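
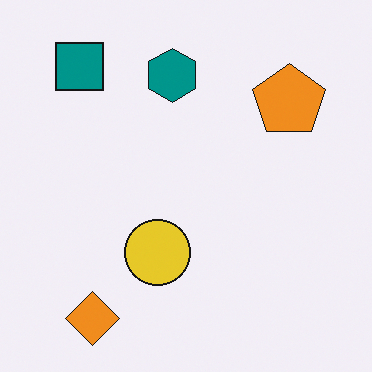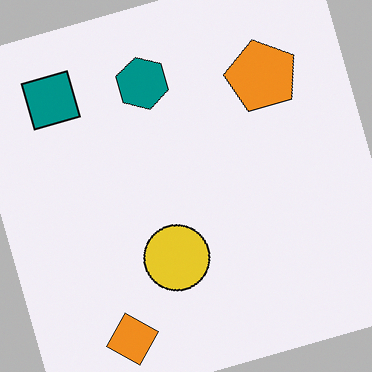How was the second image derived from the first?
The transformation is: rotated counter-clockwise by a clearly visible amount.

Every shape is tilted by the same angle and the image corners show triangular fill wedges — a whole-image rotation by a non-right angle.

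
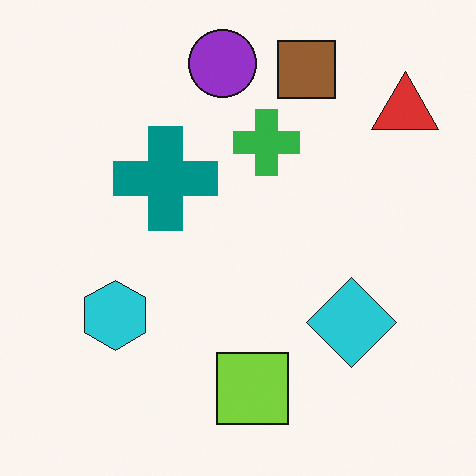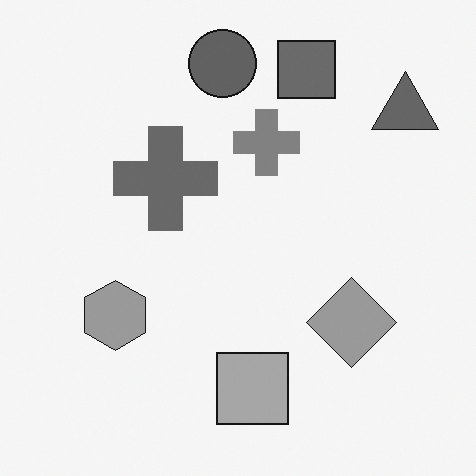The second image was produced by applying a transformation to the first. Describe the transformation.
This is the original image converted to grayscale.

All color is removed — every shape is now a shade of grey.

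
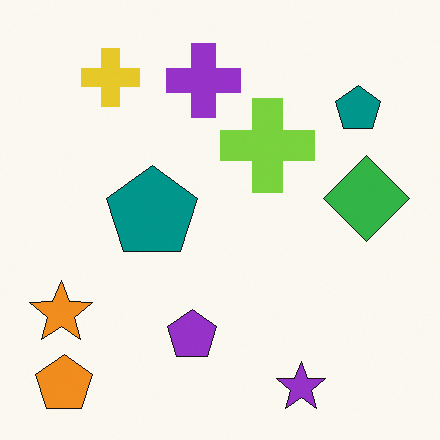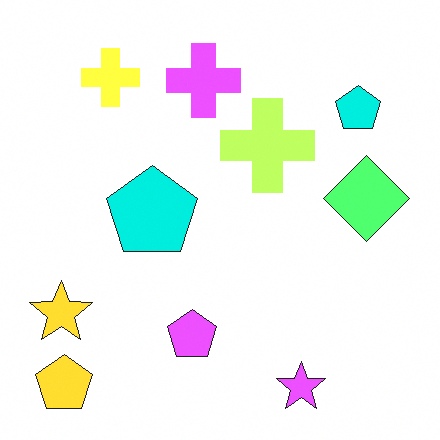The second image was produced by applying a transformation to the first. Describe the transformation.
It was substantially brightened.

Every pixel — background and shapes alike — is uniformly brightened.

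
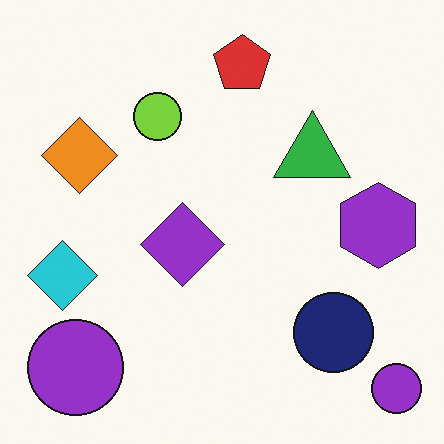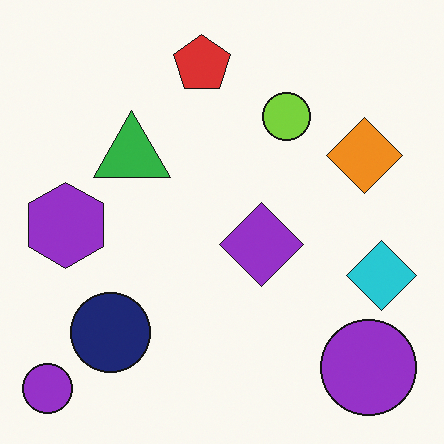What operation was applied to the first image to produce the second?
The second image is the first flipped horizontally (left ↔ right).

The cyan diamond is in the left of the first image and the right of the second — shapes on opposite sides of the vertical midline have swapped in a mirror flip.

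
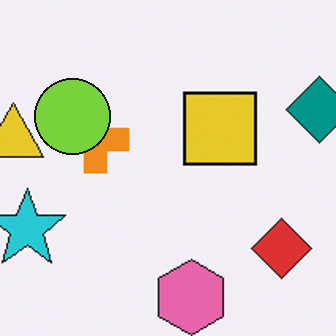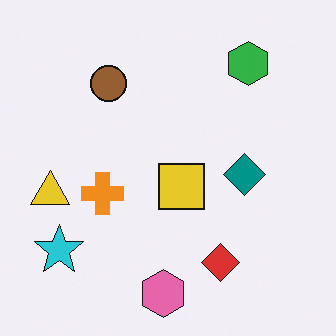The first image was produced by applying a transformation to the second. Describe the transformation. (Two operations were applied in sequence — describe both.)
The transformation is: cropped to a modestly smaller region and rescaled, then overlaid with an additional lime circle.

The visible shapes are larger and the field of view is narrower; shapes near the original edges may be partly or wholly outside the frame — a crop-and-rescale. A lime circle appears in the first image that is absent from the second.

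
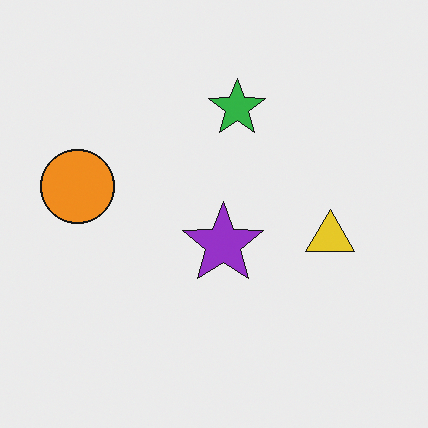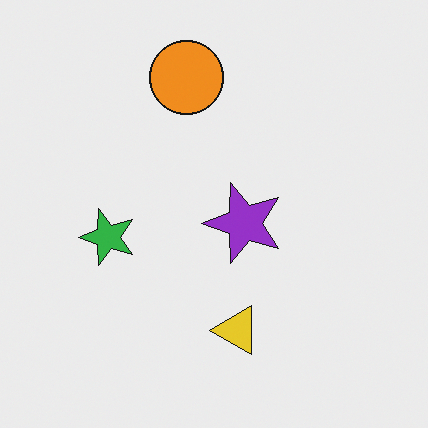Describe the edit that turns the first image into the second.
The transformation is: transposed (reflected across the top-left ↔ bottom-right diagonal).

Shapes have swapped their row and column positions — what was in the top-right is now in the bottom-left — a diagonal reflection.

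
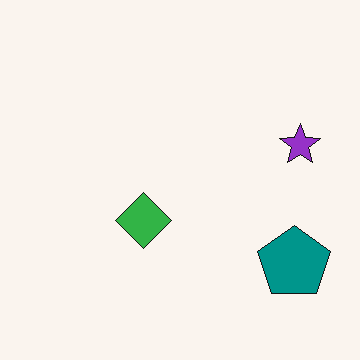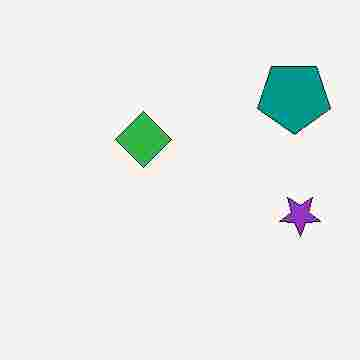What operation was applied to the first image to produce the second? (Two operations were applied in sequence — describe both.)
Flipped vertically (top ↔ bottom), then degraded with heavy JPEG compression.

The teal pentagon is in the bottom-right of the first image and the top-right of the second — shapes on opposite sides of the horizontal midline have swapped in a mirror flip. Blocky 8×8 compression artifacts appear around shape edges and the flat background shows ringing — characteristic JPEG degradation.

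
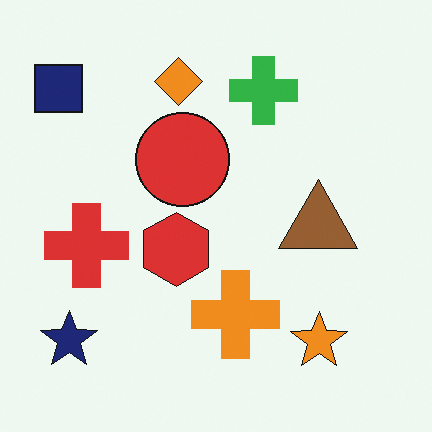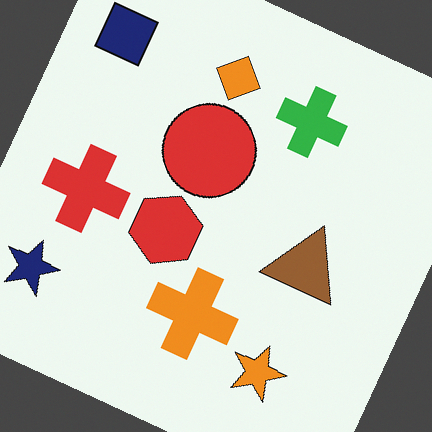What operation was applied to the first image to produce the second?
The image was rotated clockwise by a clearly visible amount.

Every shape is tilted by the same angle and the image corners show triangular fill wedges — a whole-image rotation by a non-right angle.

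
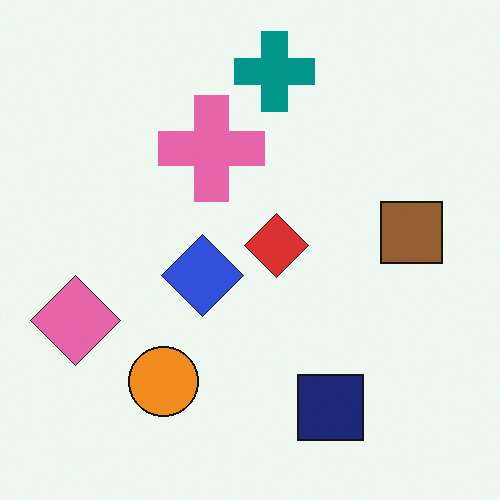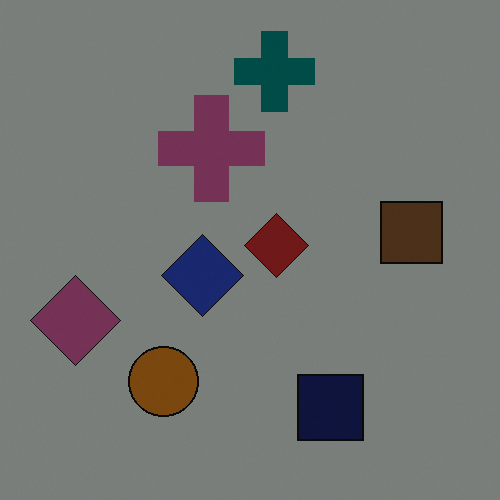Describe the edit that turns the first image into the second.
The image was darkened a lot.

Every pixel — background and shapes alike — is uniformly darkened.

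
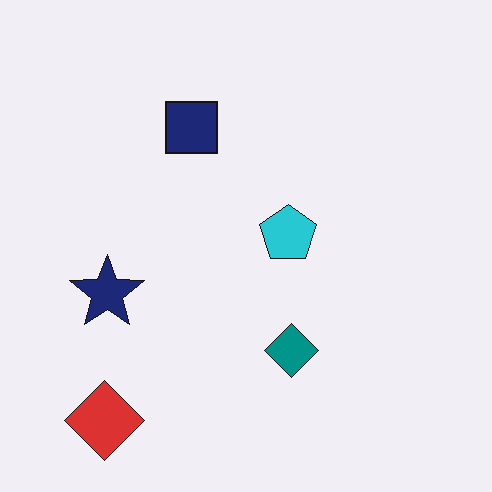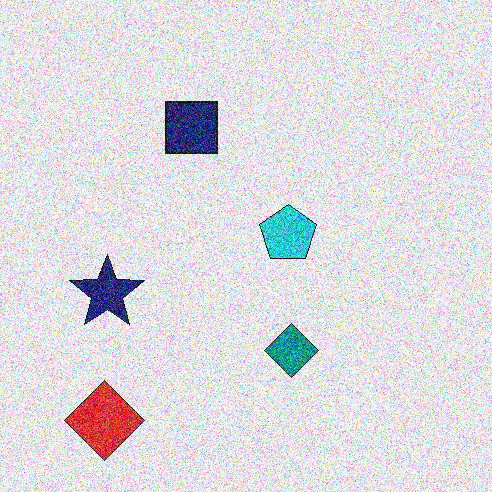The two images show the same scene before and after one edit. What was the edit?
Degraded with a thick layer of grain.

Random speckle covers the whole image, including the flat background.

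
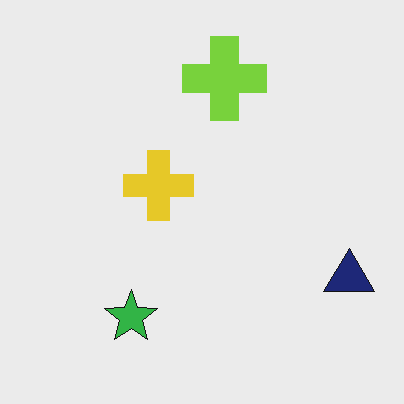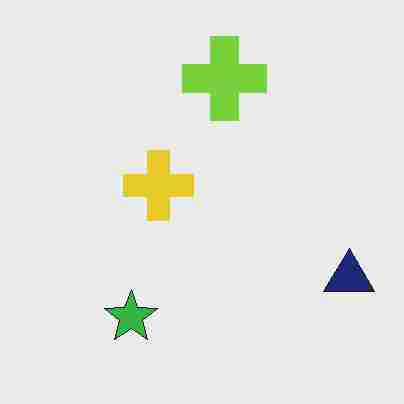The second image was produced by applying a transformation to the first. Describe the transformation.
It was degraded with heavy JPEG compression.

Blocky 8×8 compression artifacts appear around shape edges and the flat background shows ringing — characteristic JPEG degradation.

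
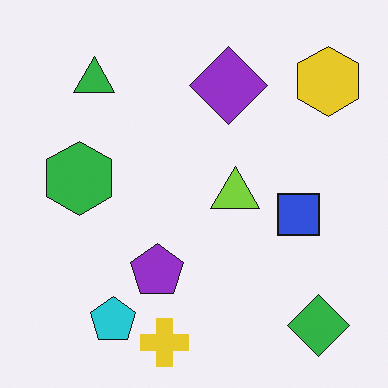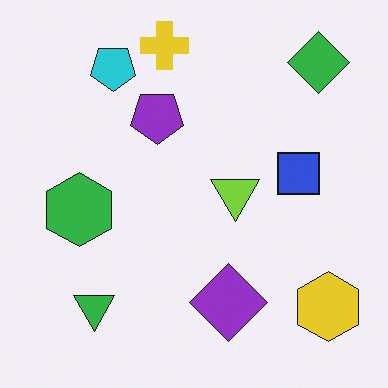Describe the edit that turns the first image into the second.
The transformation is: flipped vertically (top ↔ bottom).

The yellow cross is in the bottom of the first image and the top of the second — shapes on opposite sides of the horizontal midline have swapped in a mirror flip.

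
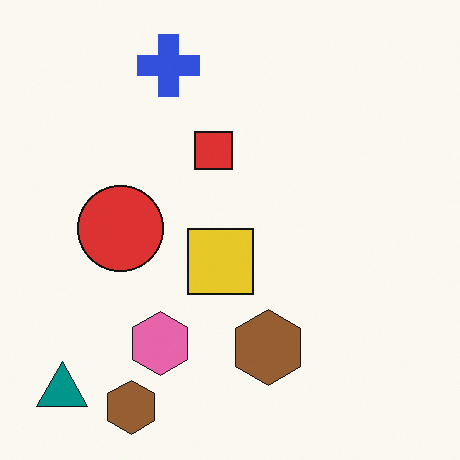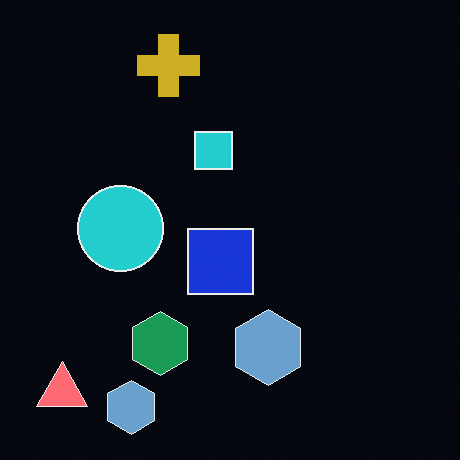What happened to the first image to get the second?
The image was color-inverted (negative).

The light background has become dark and every shape's color is its complement — a photographic negative.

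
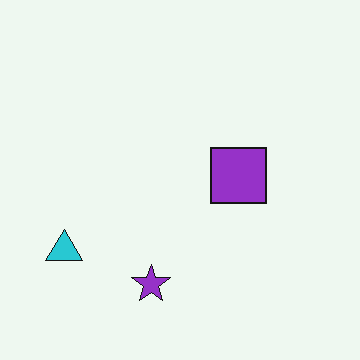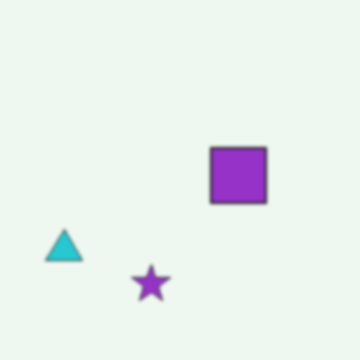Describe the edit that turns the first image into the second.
It was given a subtle gaussian blur.

Shape edges and outlines are uniformly softened across the whole image.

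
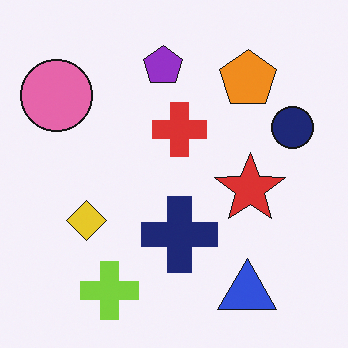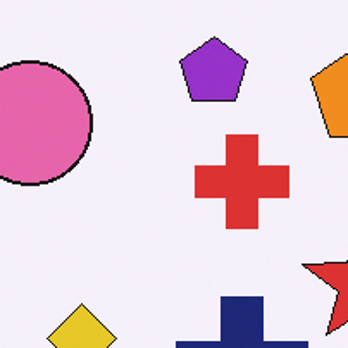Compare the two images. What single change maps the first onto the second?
The image was cropped tightly and scaled back up.

The visible shapes are larger and the field of view is narrower; shapes near the original edges may be partly or wholly outside the frame — a crop-and-rescale.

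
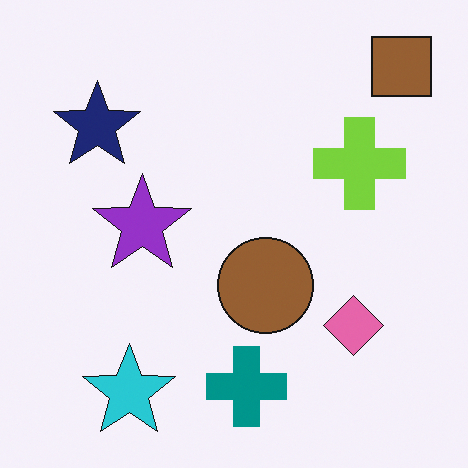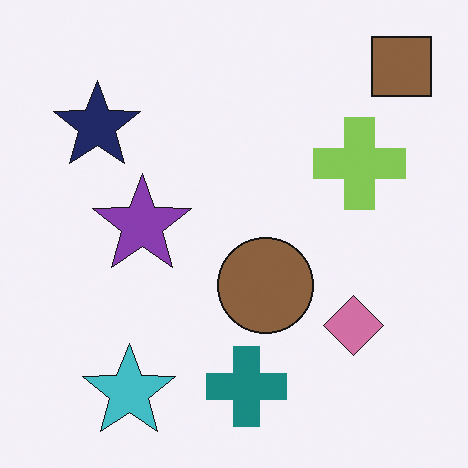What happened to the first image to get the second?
The second image is the first slightly desaturated.

All colors are more muted and greyish — a global saturation change.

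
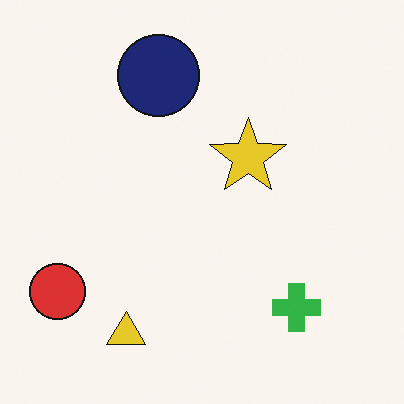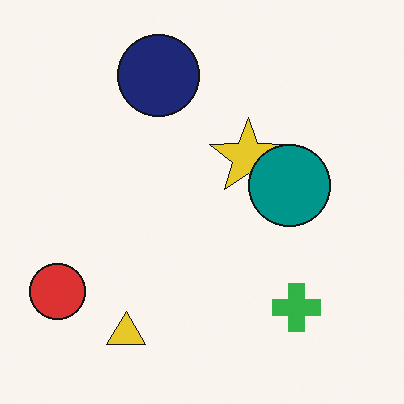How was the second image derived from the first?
The image was overlaid with an additional teal circle.

A teal circle appears in the second image that is absent from the first.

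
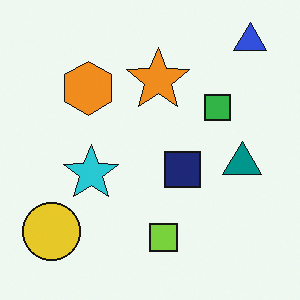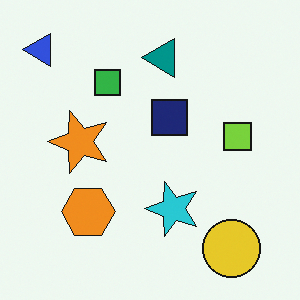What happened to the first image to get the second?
The image was rotated 90° counter-clockwise.

The blue triangle sits in the top-right of the first image and the top-left of the second — consistent with a whole-image 90° counter-clockwise rotation.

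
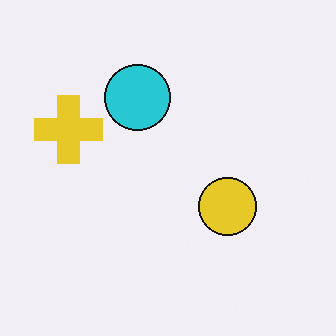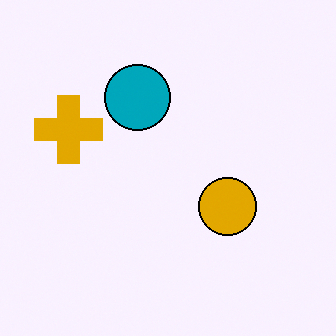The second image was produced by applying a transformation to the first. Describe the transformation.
The second image is the first given much higher contrast.

Tones are pushed away from mid-grey across the whole image — a global contrast change.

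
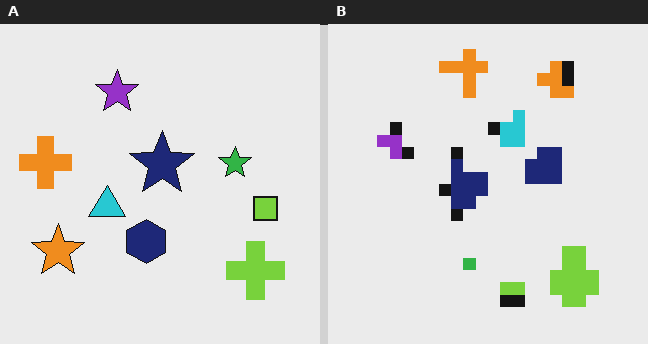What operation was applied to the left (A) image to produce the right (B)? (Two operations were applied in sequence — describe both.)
The image was transposed (reflected across the top-left ↔ bottom-right diagonal), then heavily pixelated into large blocks.

Shapes have swapped their row and column positions — what was in the top-right is now in the bottom-left — a diagonal reflection. Shapes are reduced to large square blocks; fine edges and outlines are lost — a downscale-then-upscale (mosaic) effect.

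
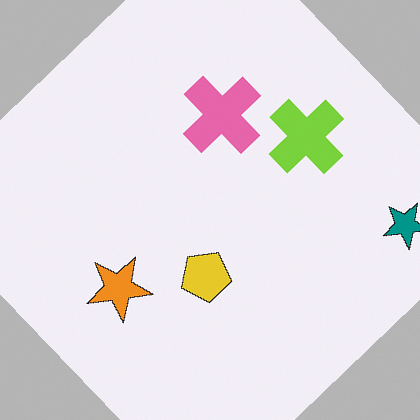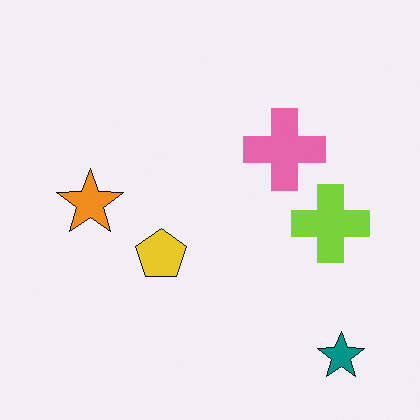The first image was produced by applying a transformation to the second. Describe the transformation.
The image was rotated counter-clockwise by a large amount — several tens of degrees.

Every shape is tilted by the same angle and the image corners show triangular fill wedges — a whole-image rotation by a non-right angle.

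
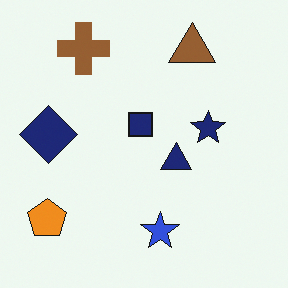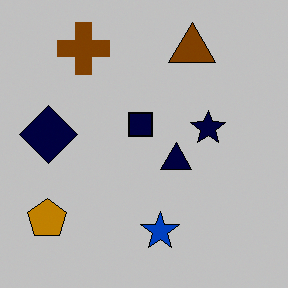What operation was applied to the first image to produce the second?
This is the original image aggressively posterized.

Each flat color has snapped to a coarser quantized level — most visibly, the near-white background has dropped to a flat grey.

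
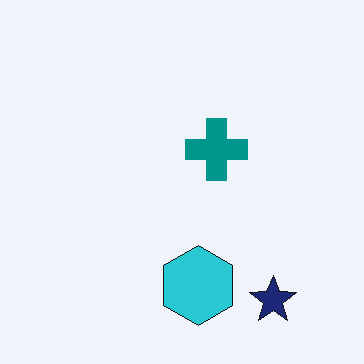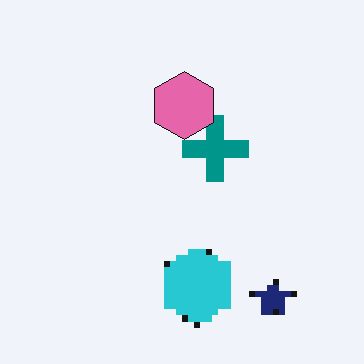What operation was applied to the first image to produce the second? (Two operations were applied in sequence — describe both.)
This is the original image moderately pixelated, then overlaid with an additional pink hexagon.

Shapes are reduced to large square blocks; fine edges and outlines are lost — a downscale-then-upscale (mosaic) effect. A pink hexagon appears in the second image that is absent from the first.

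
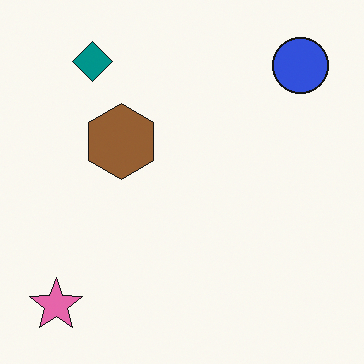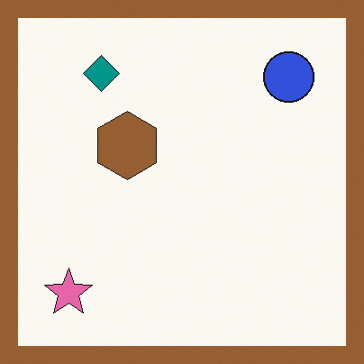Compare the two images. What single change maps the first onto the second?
The image was framed with a brown border.

A solid brown frame runs around the edge of the second image, with the content slightly shrunk inside it.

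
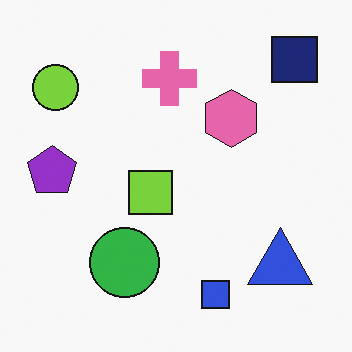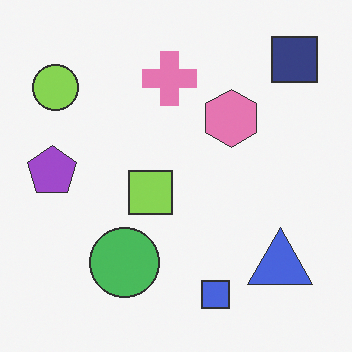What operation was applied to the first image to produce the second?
It was given slightly reduced contrast.

Tones are pushed toward mid-grey across the whole image — a global contrast change.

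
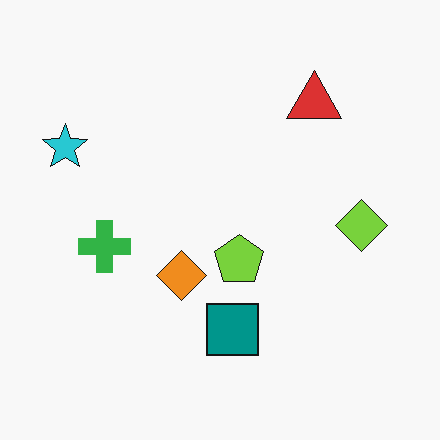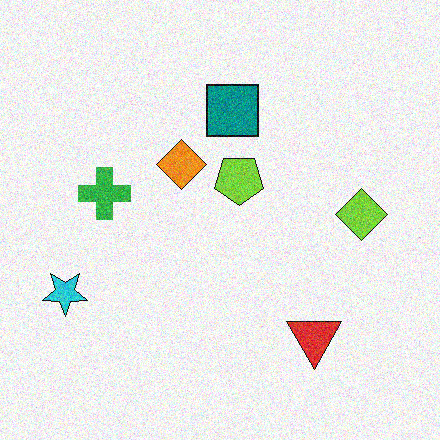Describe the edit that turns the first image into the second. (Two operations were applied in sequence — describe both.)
This is the original image flipped vertically (top ↔ bottom), then degraded with visible gaussian noise.

The red triangle is in the top-right of the first image and the bottom-right of the second — shapes on opposite sides of the horizontal midline have swapped in a mirror flip. Random speckle covers the whole image, including the flat background.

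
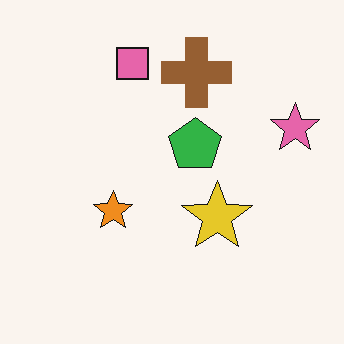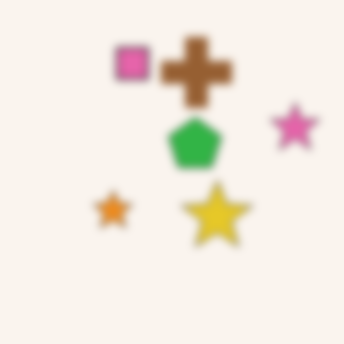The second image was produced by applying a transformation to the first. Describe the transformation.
It was noticeably gaussian-blurred.

Shape edges and outlines are uniformly softened across the whole image.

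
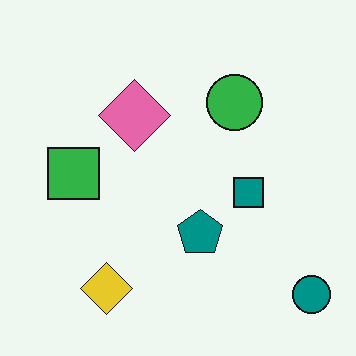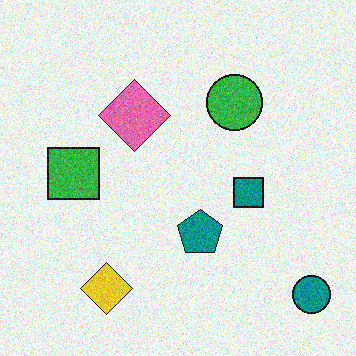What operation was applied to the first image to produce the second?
Degraded with visible gaussian noise.

Random speckle covers the whole image, including the flat background.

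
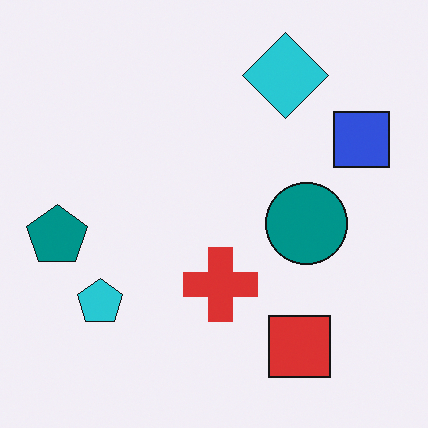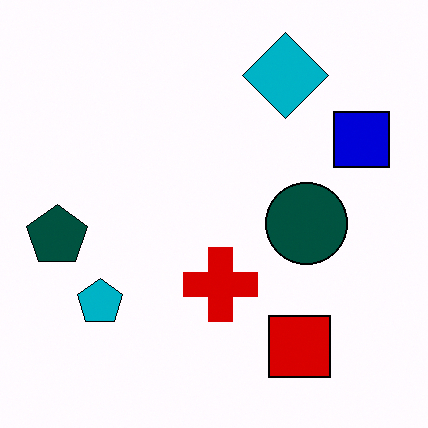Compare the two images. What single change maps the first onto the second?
The second image is the first given much higher contrast.

Tones are pushed away from mid-grey across the whole image — a global contrast change.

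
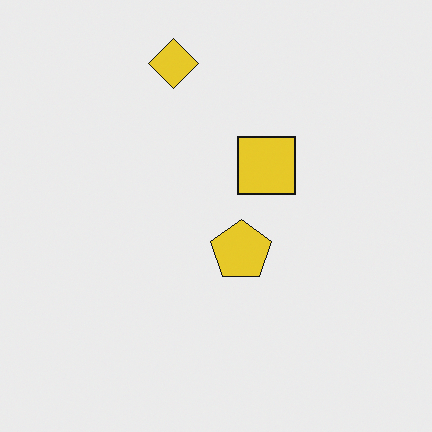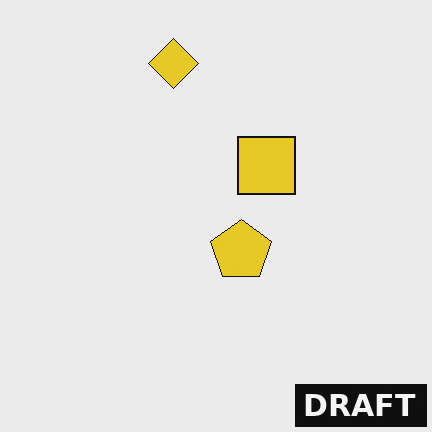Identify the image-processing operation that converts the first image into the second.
Watermarked with the text "DRAFT" in the lower-right corner.

A dark label reading "DRAFT" appears in the lower-right corner.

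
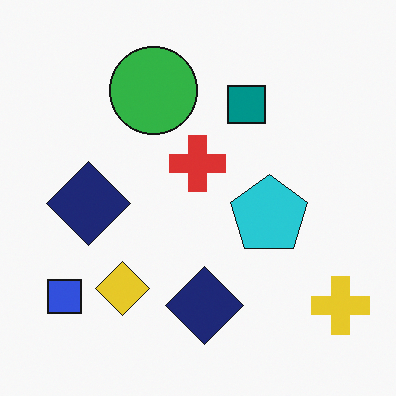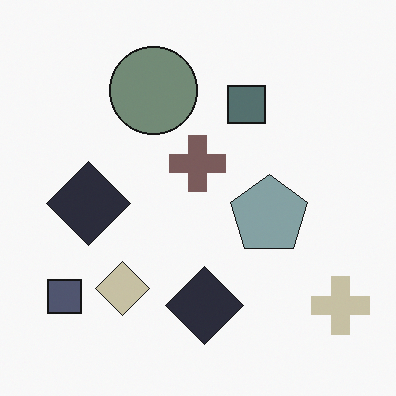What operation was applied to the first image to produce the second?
Made much more muted (saturation change).

All colors are more muted and greyish — a global saturation change.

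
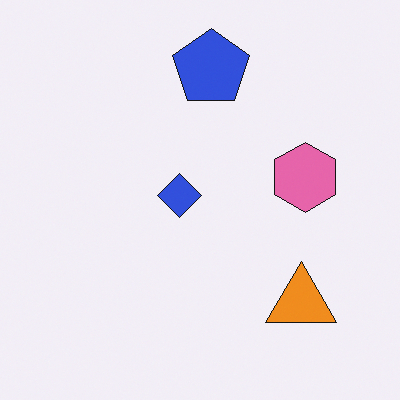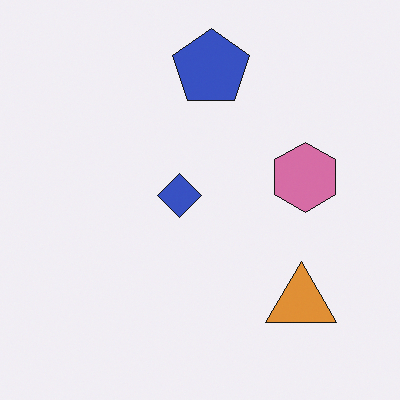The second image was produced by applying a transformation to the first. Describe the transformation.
The image was slightly desaturated.

All colors are more muted and greyish — a global saturation change.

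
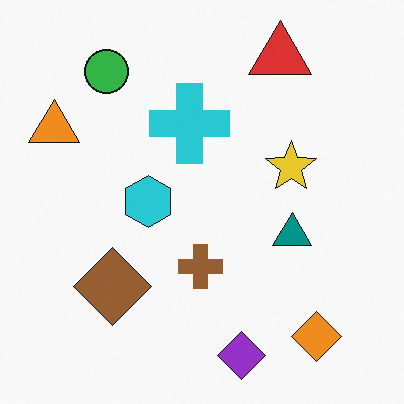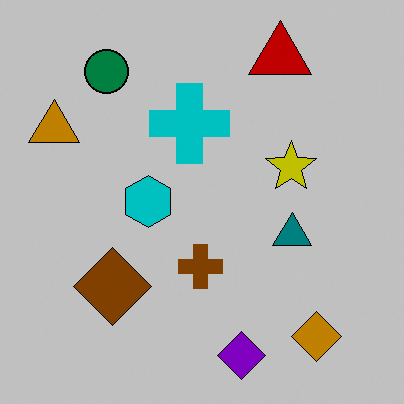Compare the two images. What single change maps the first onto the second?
The second image is the first aggressively posterized.

Each flat color has snapped to a coarser quantized level — most visibly, the near-white background has dropped to a flat grey.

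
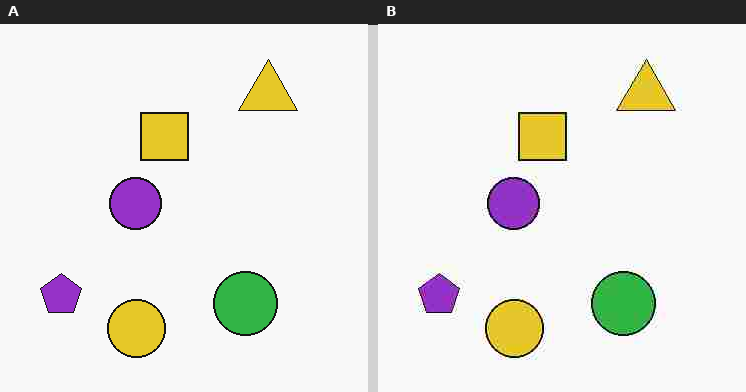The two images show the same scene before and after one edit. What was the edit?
This is the original image heavily JPEG-compressed with obvious blocking artifacts.

Blocky 8×8 compression artifacts appear around shape edges and the flat background shows ringing — characteristic JPEG degradation.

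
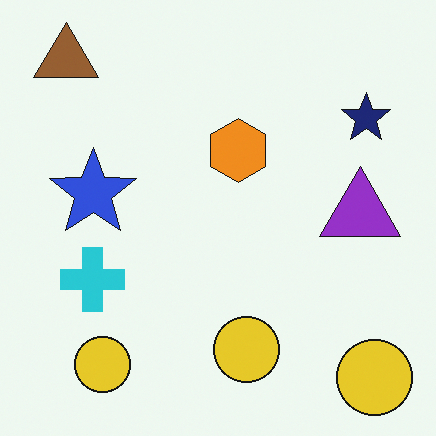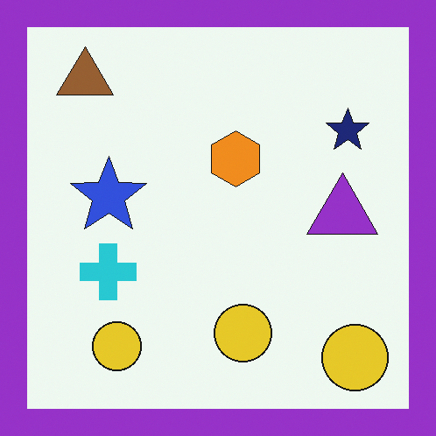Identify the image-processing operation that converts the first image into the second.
The transformation is: framed with a purple border.

A solid purple frame runs around the edge of the second image, with the content slightly shrunk inside it.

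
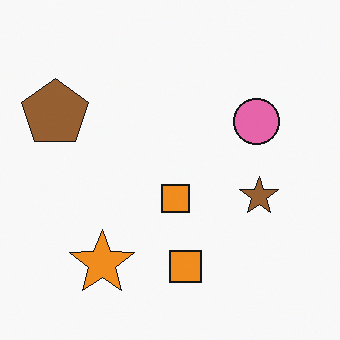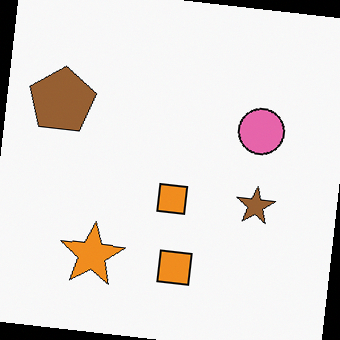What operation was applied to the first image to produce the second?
It was rotated clockwise by a slight angle.

Every shape is tilted by the same angle and the image corners show triangular fill wedges — a whole-image rotation by a non-right angle.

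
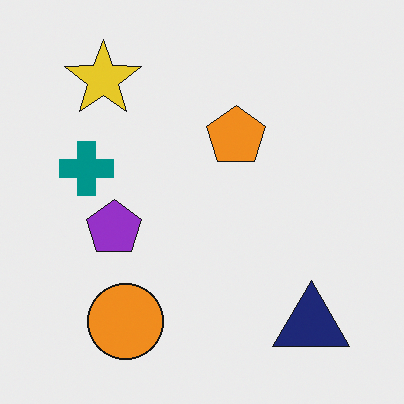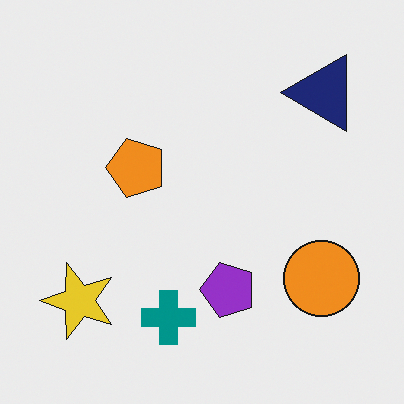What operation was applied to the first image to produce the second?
Rotated 90° counter-clockwise.

The navy triangle sits in the bottom-right of the first image and the top-right of the second — consistent with a whole-image 90° counter-clockwise rotation.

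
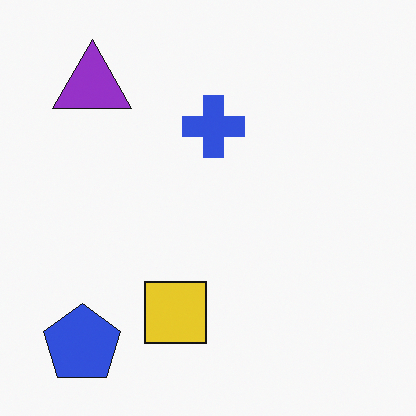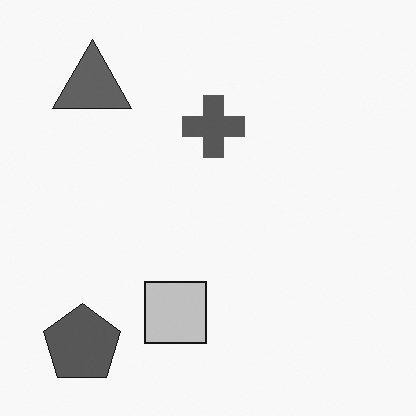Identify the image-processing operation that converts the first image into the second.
The transformation is: converted to grayscale.

All color is removed — every shape is now a shade of grey.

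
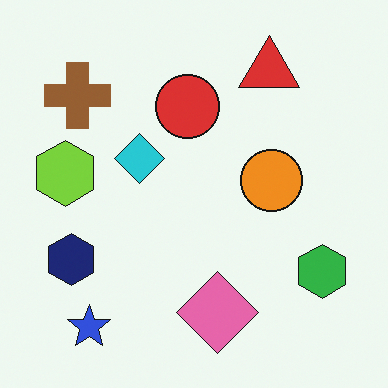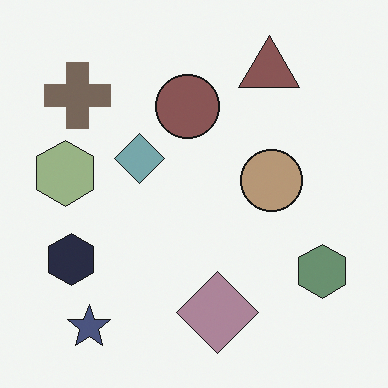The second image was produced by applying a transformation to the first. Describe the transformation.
This is the original image heavily desaturated.

All colors are more muted and greyish — a global saturation change.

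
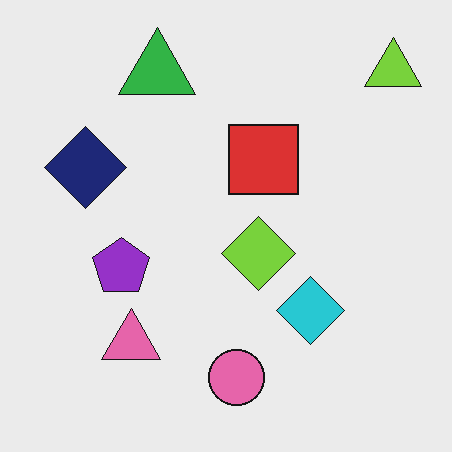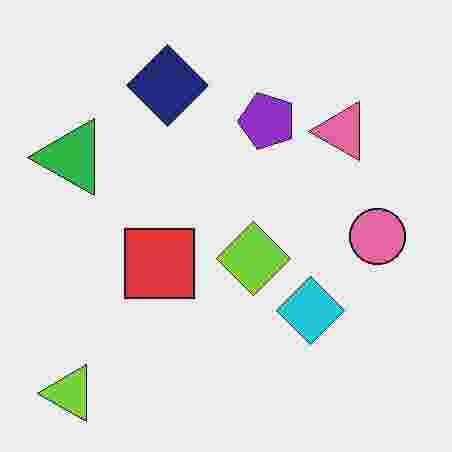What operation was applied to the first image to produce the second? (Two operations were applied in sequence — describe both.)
The transformation is: heavily JPEG-compressed with obvious blocking artifacts, then transposed (reflected across the top-left ↔ bottom-right diagonal).

Blocky 8×8 compression artifacts appear around shape edges and the flat background shows ringing — characteristic JPEG degradation. Shapes have swapped their row and column positions — what was in the top-right is now in the bottom-left — a diagonal reflection.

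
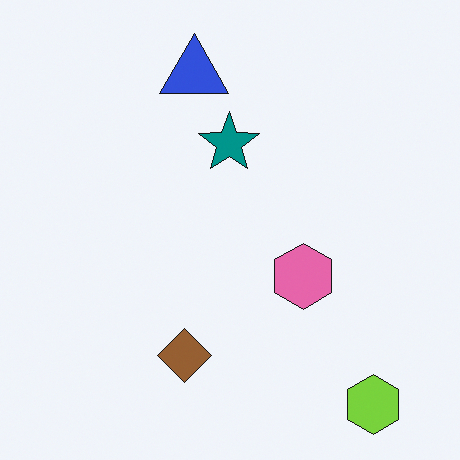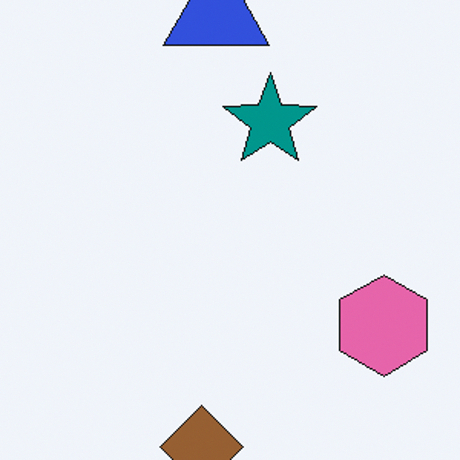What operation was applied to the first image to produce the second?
The transformation is: cropped to a modestly smaller region and rescaled.

The visible shapes are larger and the field of view is narrower; shapes near the original edges may be partly or wholly outside the frame — a crop-and-rescale.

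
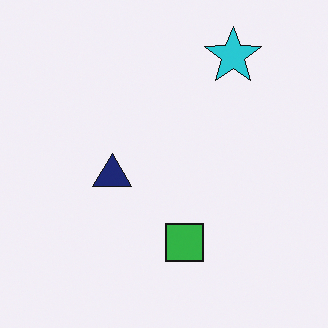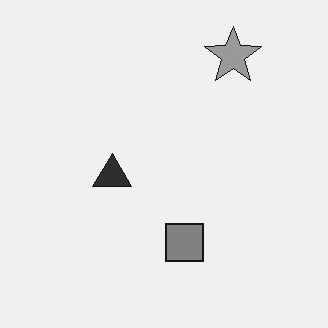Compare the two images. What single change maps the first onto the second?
Converted to grayscale.

All color is removed — every shape is now a shade of grey.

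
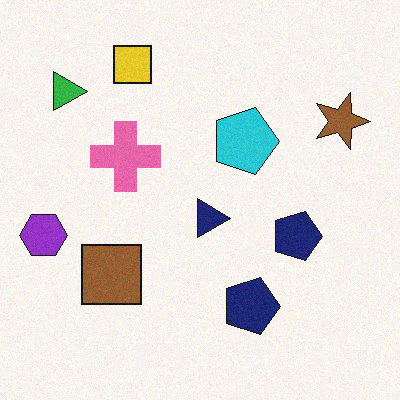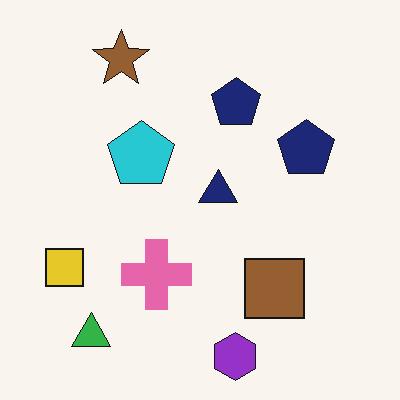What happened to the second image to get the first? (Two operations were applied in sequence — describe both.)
It was rotated 90° clockwise, then degraded with light additive noise.

The green triangle sits in the bottom-left of the second image and the top-left of the first — consistent with a whole-image 90° clockwise rotation. Random speckle covers the whole image, including the flat background.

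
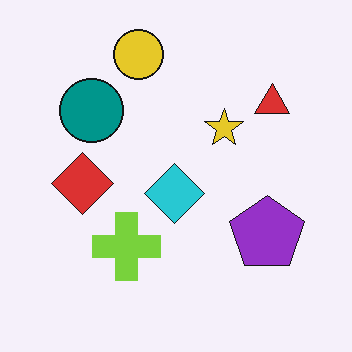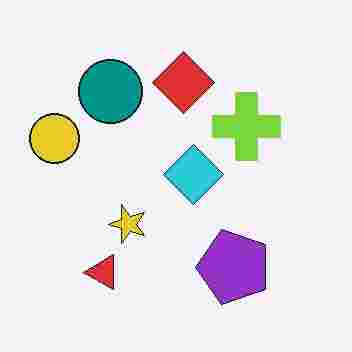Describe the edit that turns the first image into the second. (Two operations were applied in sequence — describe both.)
The transformation is: transposed (reflected across the top-left ↔ bottom-right diagonal), then degraded with heavy JPEG compression.

Shapes have swapped their row and column positions — what was in the top-right is now in the bottom-left — a diagonal reflection. Blocky 8×8 compression artifacts appear around shape edges and the flat background shows ringing — characteristic JPEG degradation.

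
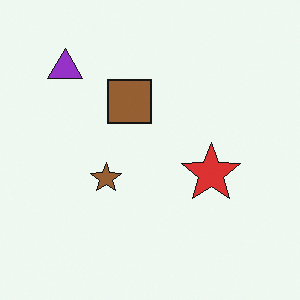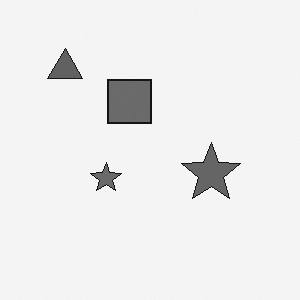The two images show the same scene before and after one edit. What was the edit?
The image was converted to grayscale.

All color is removed — every shape is now a shade of grey.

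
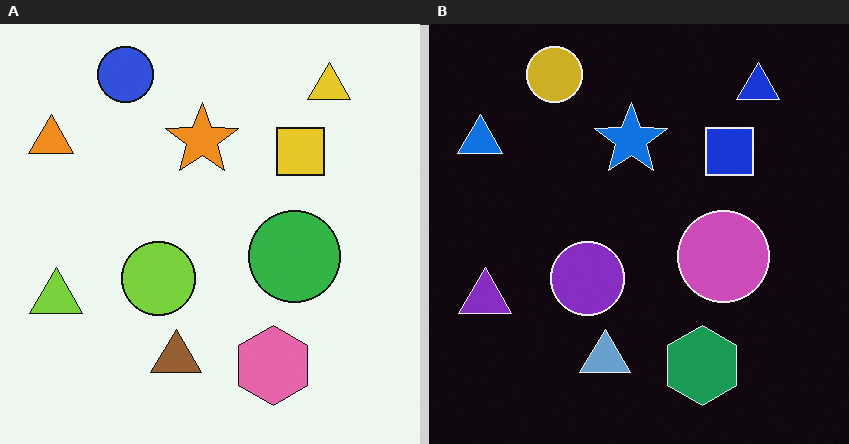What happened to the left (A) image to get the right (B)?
Color-inverted (negative).

The light background has become dark and every shape's color is its complement — a photographic negative.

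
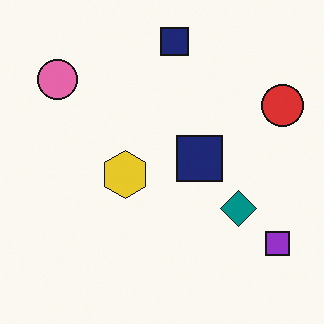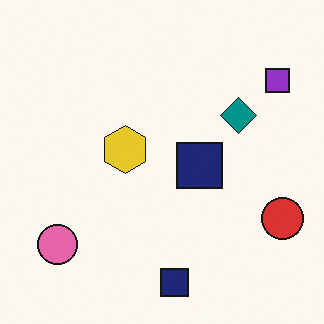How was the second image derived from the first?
This is the original image flipped vertically (top ↔ bottom).

The pink circle is in the top-left of the first image and the bottom-left of the second — shapes on opposite sides of the horizontal midline have swapped in a mirror flip.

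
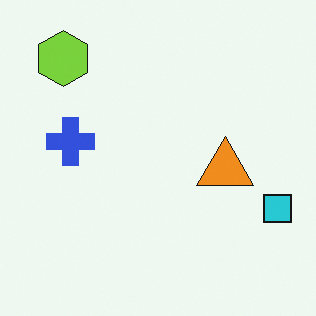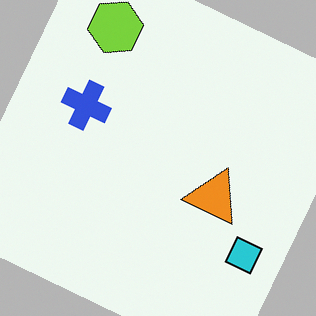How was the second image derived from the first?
Rotated clockwise by a moderate amount.

Every shape is tilted by the same angle and the image corners show triangular fill wedges — a whole-image rotation by a non-right angle.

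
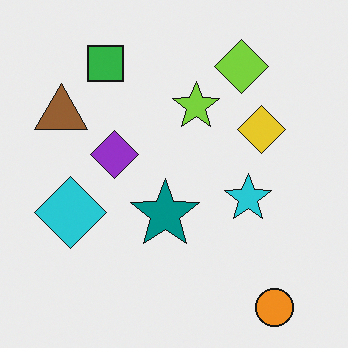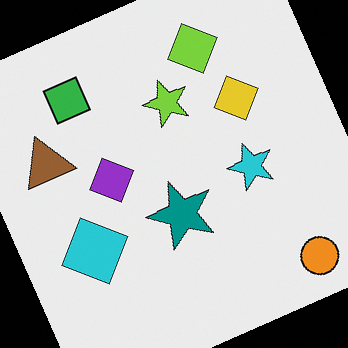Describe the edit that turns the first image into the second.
This is the original image rotated counter-clockwise by a clearly visible amount.

Every shape is tilted by the same angle and the image corners show triangular fill wedges — a whole-image rotation by a non-right angle.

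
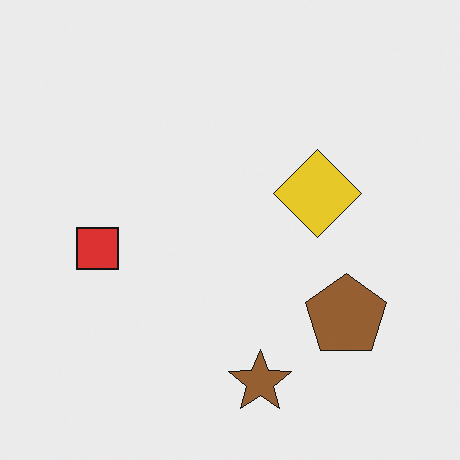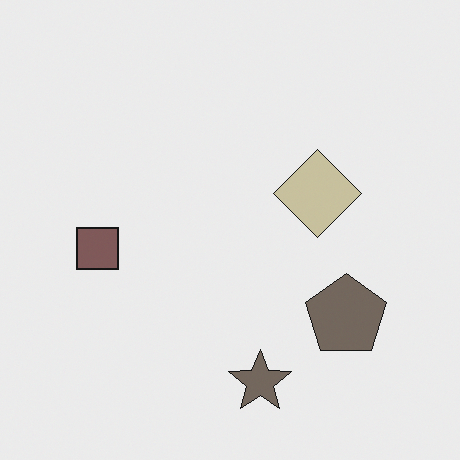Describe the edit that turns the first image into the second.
It was made much more muted (saturation change).

All colors are more muted and greyish — a global saturation change.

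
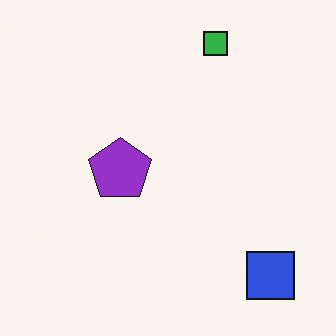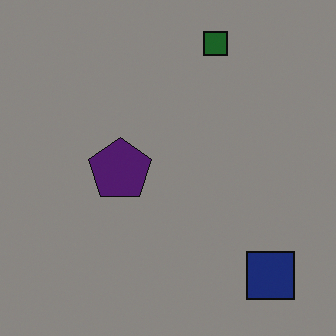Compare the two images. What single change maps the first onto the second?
It was substantially darkened.

Every pixel — background and shapes alike — is uniformly darkened.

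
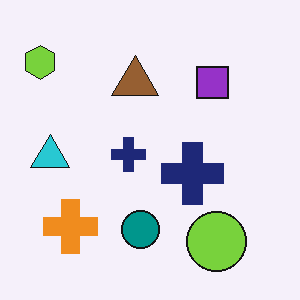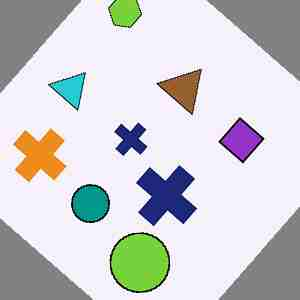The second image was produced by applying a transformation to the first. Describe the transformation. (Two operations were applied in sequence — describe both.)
The second image is the first rotated clockwise by a large amount — several tens of degrees, then degraded with heavy JPEG compression.

Every shape is tilted by the same angle and the image corners show triangular fill wedges — a whole-image rotation by a non-right angle. Blocky 8×8 compression artifacts appear around shape edges and the flat background shows ringing — characteristic JPEG degradation.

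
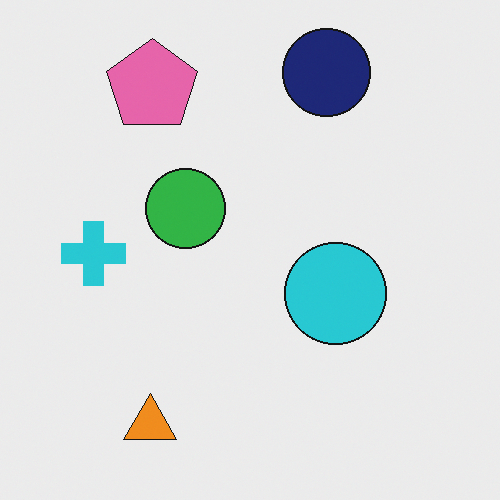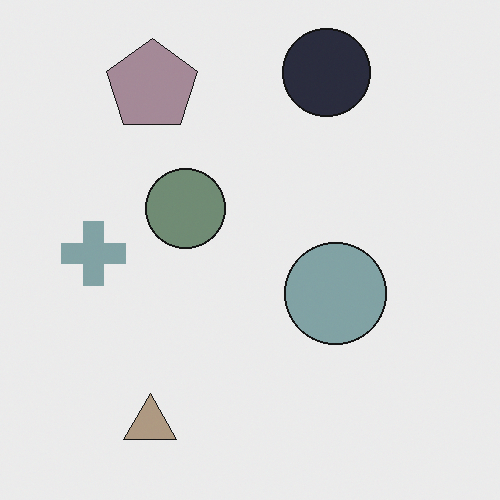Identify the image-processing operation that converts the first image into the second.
The transformation is: heavily desaturated.

All colors are more muted and greyish — a global saturation change.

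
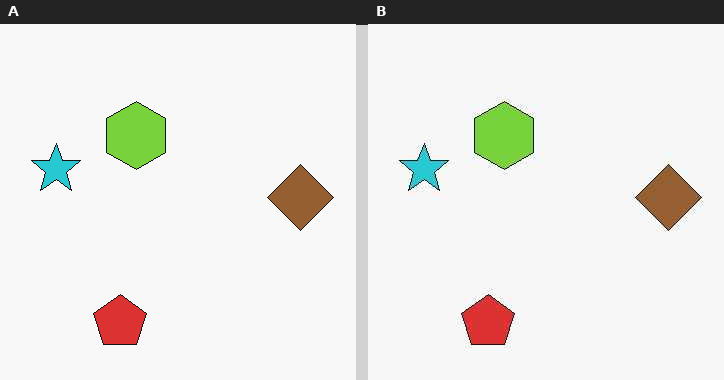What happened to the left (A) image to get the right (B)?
This is the original image JPEG-compressed with visible artifacts.

Blocky 8×8 compression artifacts appear around shape edges and the flat background shows ringing — characteristic JPEG degradation.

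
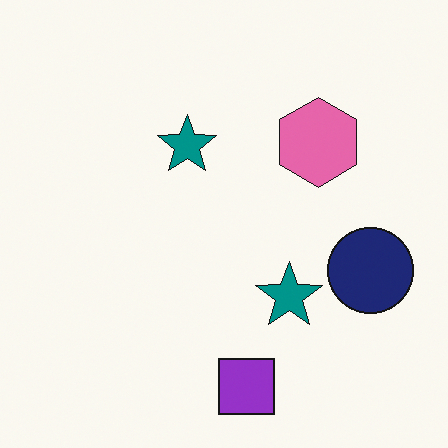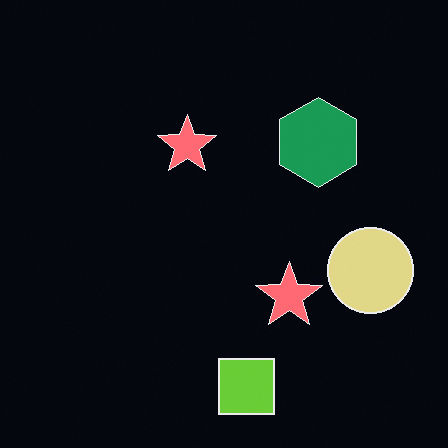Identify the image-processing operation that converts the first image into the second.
It was color-inverted (negative).

The light background has become dark and every shape's color is its complement — a photographic negative.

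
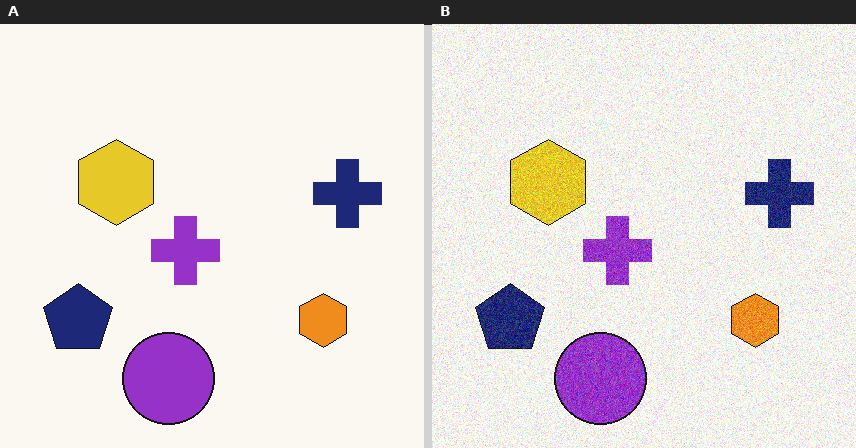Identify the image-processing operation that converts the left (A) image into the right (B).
The right (B) image is the left (A) degraded with visible gaussian noise.

Random speckle covers the whole image, including the flat background.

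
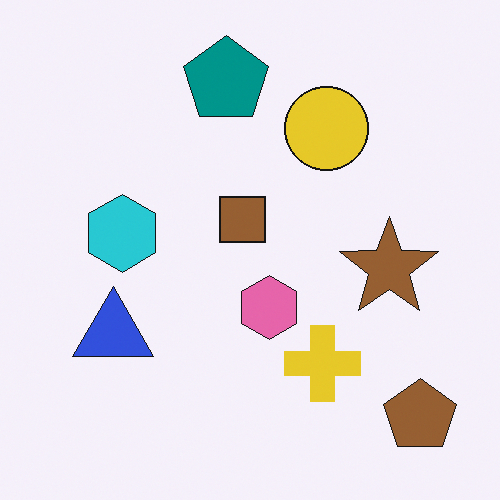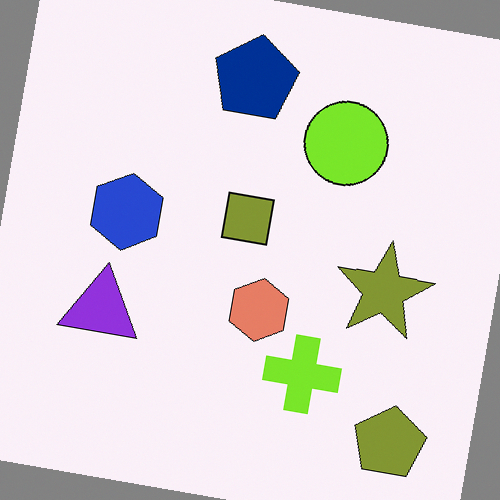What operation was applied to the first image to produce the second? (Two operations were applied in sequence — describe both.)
It was rotated clockwise by a few degrees, then hue-shifted by a small amount.

Every shape is tilted by the same angle and the image corners show triangular fill wedges — a whole-image rotation by a non-right angle. Every shape's color has rotated by the same amount around the hue wheel — a uniform hue shift.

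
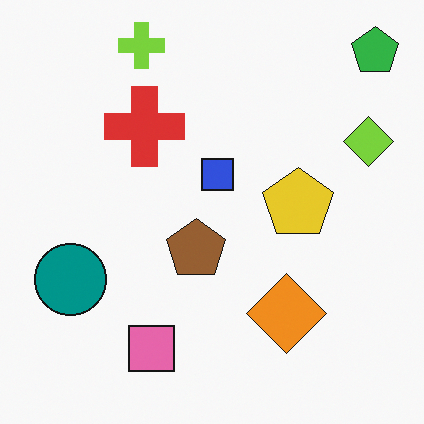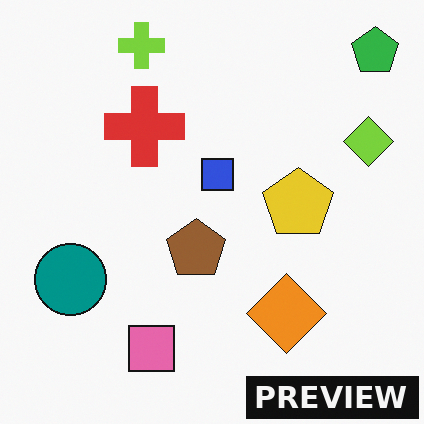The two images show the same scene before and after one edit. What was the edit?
It was watermarked with the text "PREVIEW" in the lower-right corner.

A dark label reading "PREVIEW" appears in the lower-right corner.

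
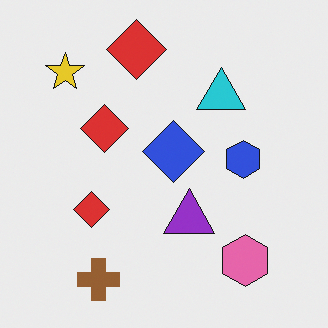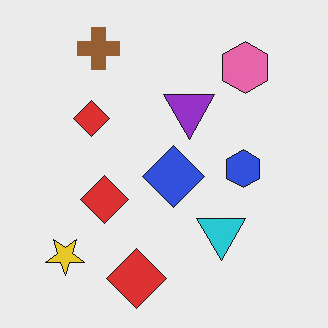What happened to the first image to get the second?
The second image is the first flipped vertically (top ↔ bottom).

The brown cross is in the bottom-left of the first image and the top-left of the second — shapes on opposite sides of the horizontal midline have swapped in a mirror flip.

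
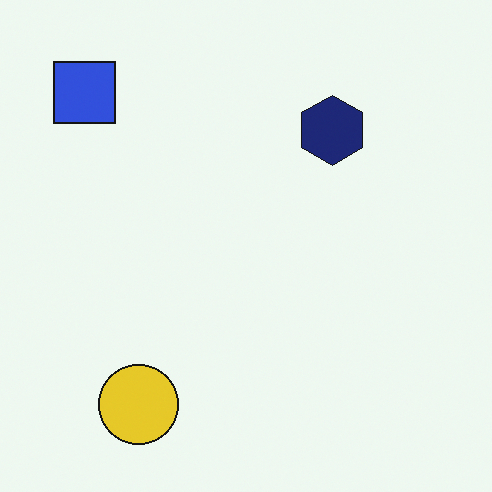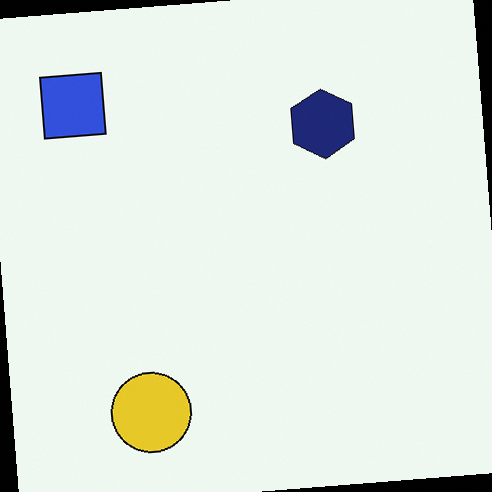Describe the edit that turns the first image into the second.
The image was rotated counter-clockwise by a few degrees.

Every shape is tilted by the same angle and the image corners show triangular fill wedges — a whole-image rotation by a non-right angle.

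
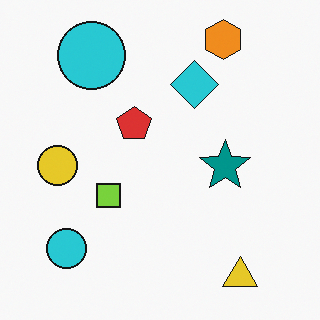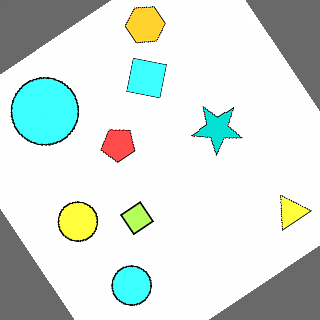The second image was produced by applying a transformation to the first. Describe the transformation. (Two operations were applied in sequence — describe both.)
This is the original image rotated counter-clockwise by a large amount — several tens of degrees, then brightened a lot.

Every shape is tilted by the same angle and the image corners show triangular fill wedges — a whole-image rotation by a non-right angle. Every pixel — background and shapes alike — is uniformly brightened.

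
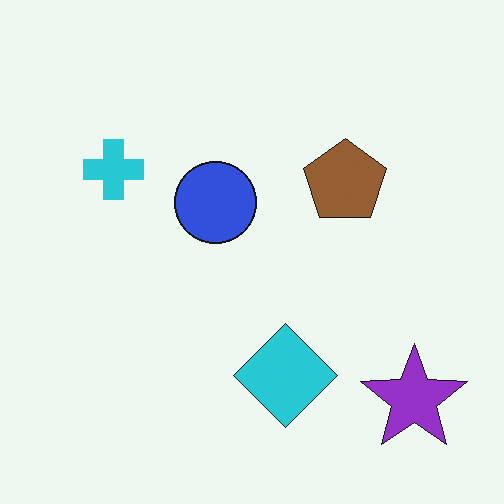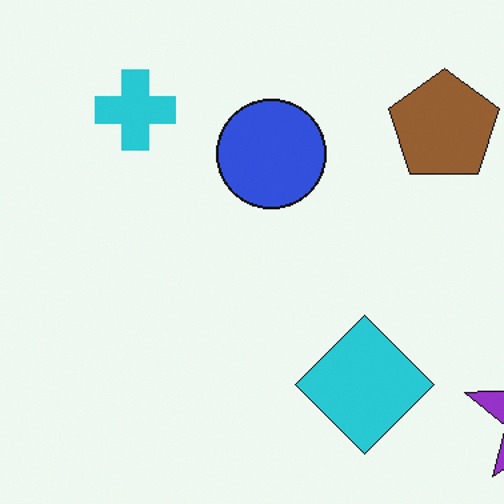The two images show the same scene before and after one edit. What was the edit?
The image was cropped to a modestly smaller region and rescaled.

The visible shapes are larger and the field of view is narrower; shapes near the original edges may be partly or wholly outside the frame — a crop-and-rescale.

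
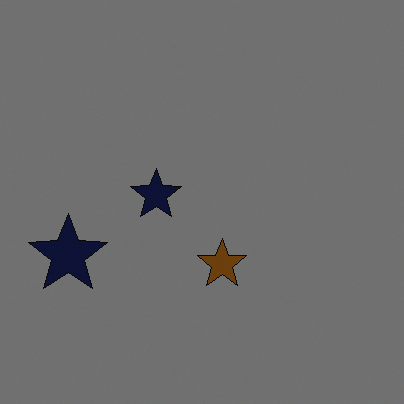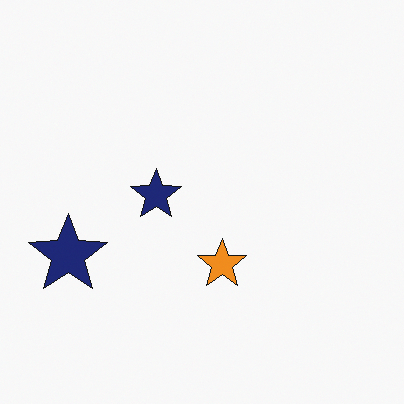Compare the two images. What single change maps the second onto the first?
The image was darkened a lot.

Every pixel — background and shapes alike — is uniformly darkened.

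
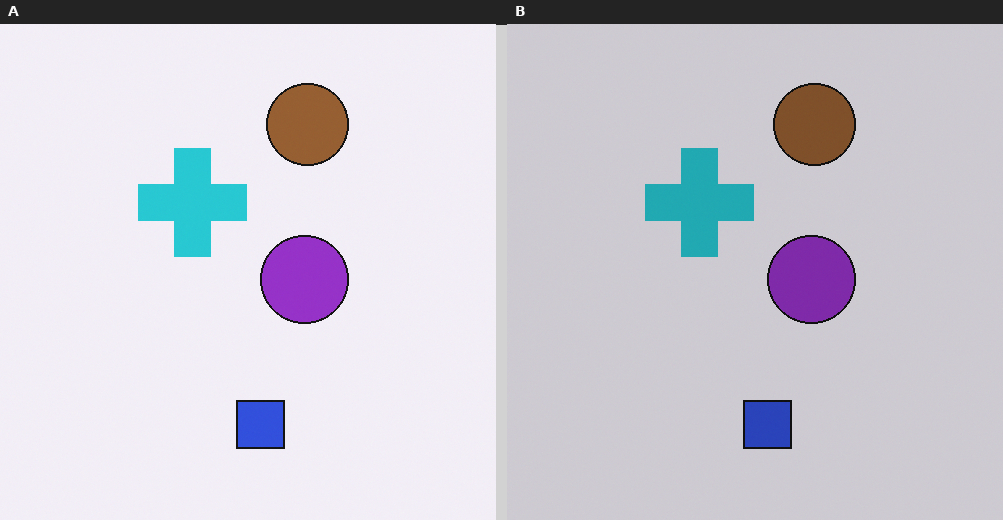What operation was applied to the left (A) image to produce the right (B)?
It was slightly darkened.

Every pixel — background and shapes alike — is uniformly darkened.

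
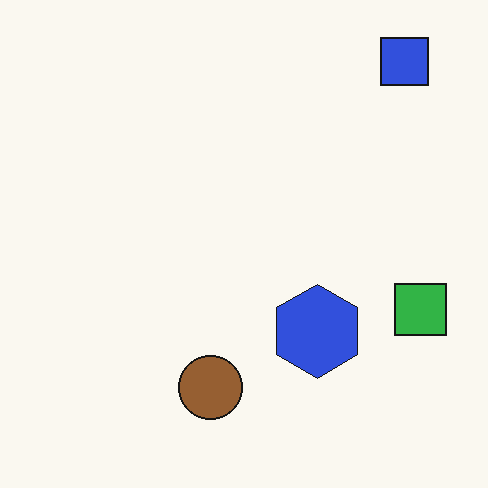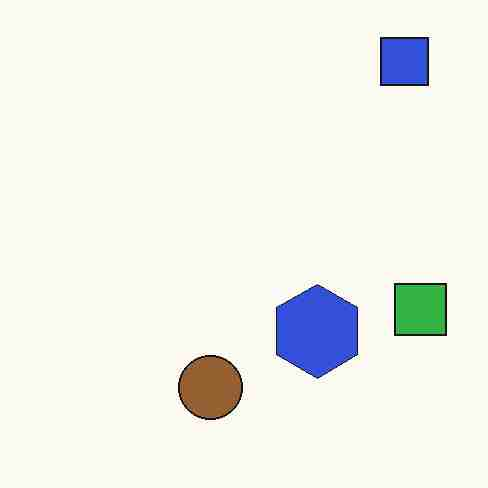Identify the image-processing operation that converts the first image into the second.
The transformation is: heavily JPEG-compressed with obvious blocking artifacts.

Blocky 8×8 compression artifacts appear around shape edges and the flat background shows ringing — characteristic JPEG degradation.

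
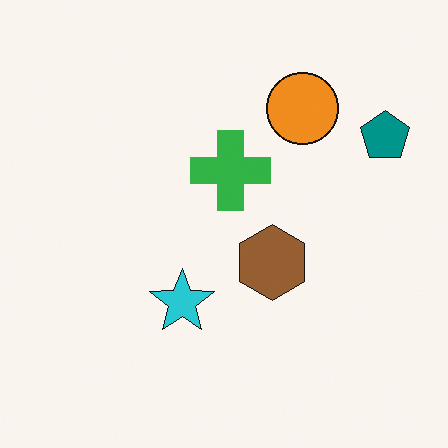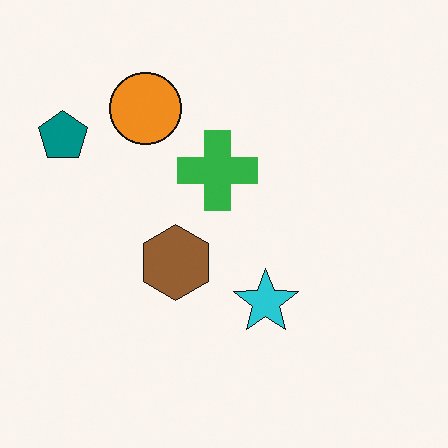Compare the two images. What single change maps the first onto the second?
The second image is the first flipped horizontally (left ↔ right).

The teal pentagon is in the top-right of the first image and the top-left of the second — shapes on opposite sides of the vertical midline have swapped in a mirror flip.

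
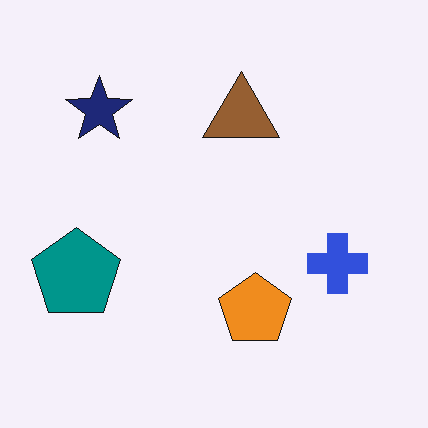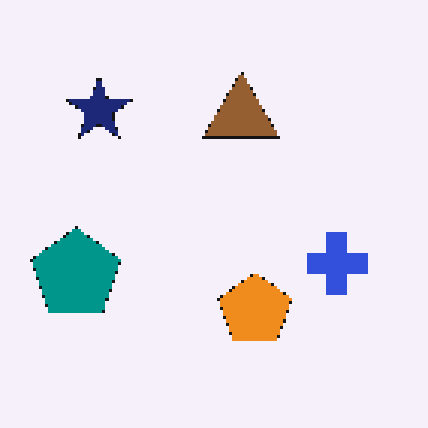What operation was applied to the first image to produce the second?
The transformation is: mildly pixelated.

Shapes are reduced to large square blocks; fine edges and outlines are lost — a downscale-then-upscale (mosaic) effect.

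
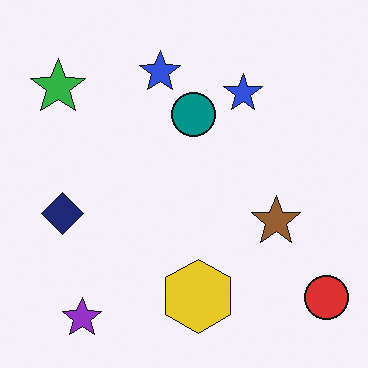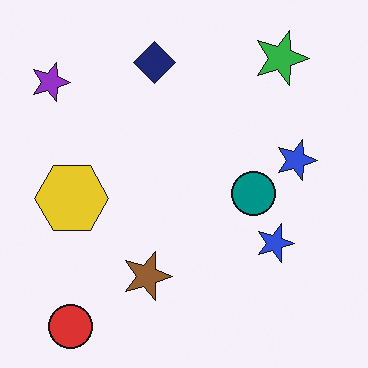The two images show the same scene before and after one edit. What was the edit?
This is the original image rotated 90° clockwise.

The red circle sits in the bottom-right of the first image and the bottom-left of the second — consistent with a whole-image 90° clockwise rotation.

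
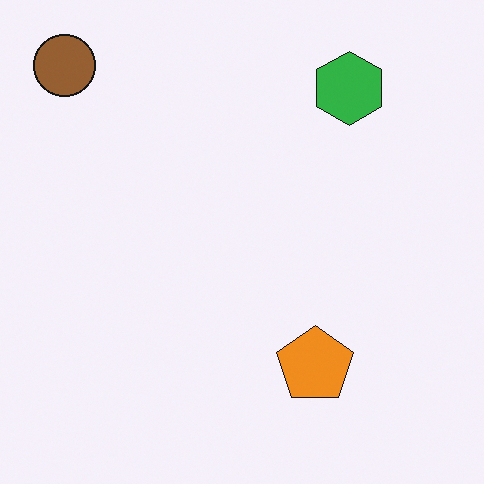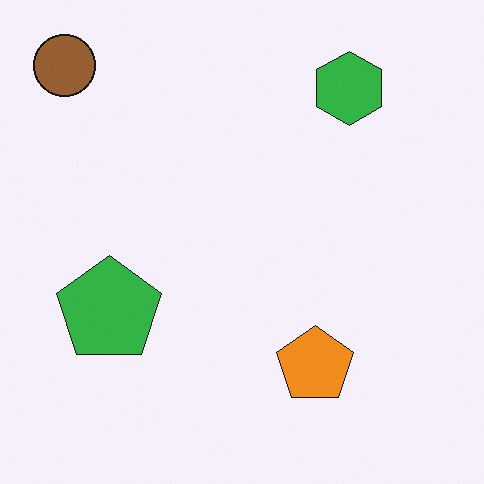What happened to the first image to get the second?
Overlaid with an additional green pentagon.

A green pentagon appears in the second image that is absent from the first.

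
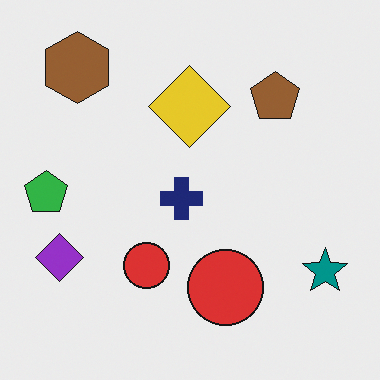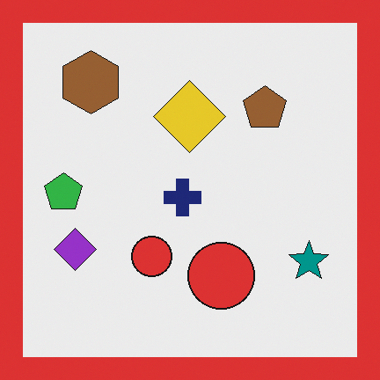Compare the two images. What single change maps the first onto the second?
Framed with a red border.

A solid red frame runs around the edge of the second image, with the content slightly shrunk inside it.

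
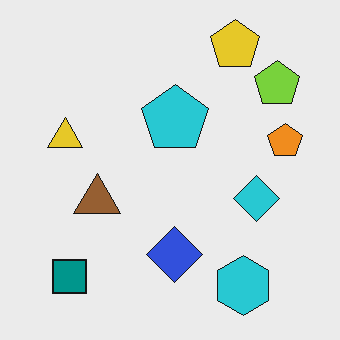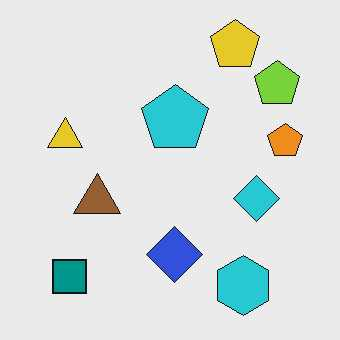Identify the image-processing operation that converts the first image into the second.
This is the original image JPEG-compressed with visible artifacts.

Blocky 8×8 compression artifacts appear around shape edges and the flat background shows ringing — characteristic JPEG degradation.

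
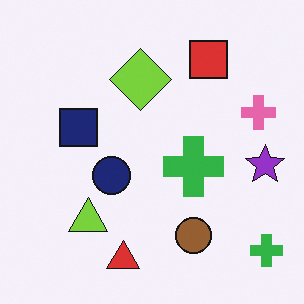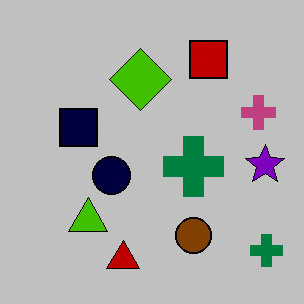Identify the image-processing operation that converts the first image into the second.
This is the original image heavily posterized to just a handful of flat colors.

Each flat color has snapped to a coarser quantized level — most visibly, the near-white background has dropped to a flat grey.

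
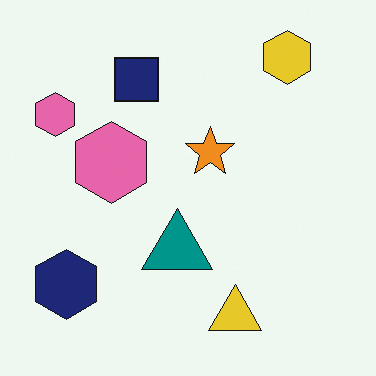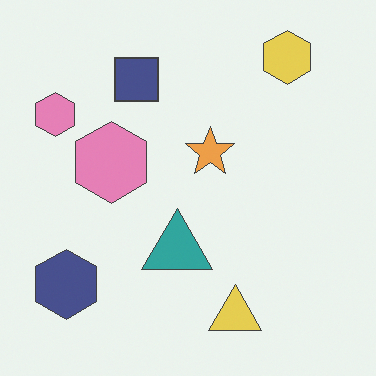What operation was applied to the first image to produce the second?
The second image is the first given slightly reduced contrast.

Tones are pushed toward mid-grey across the whole image — a global contrast change.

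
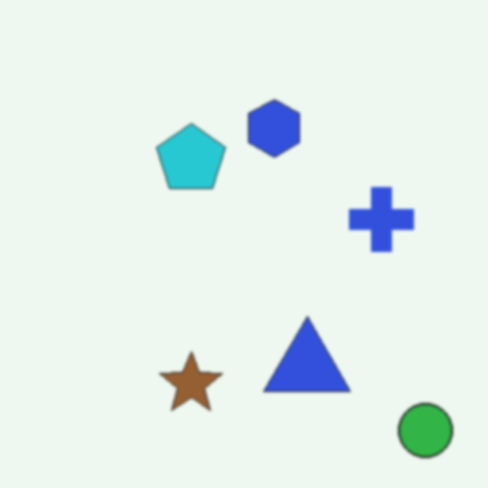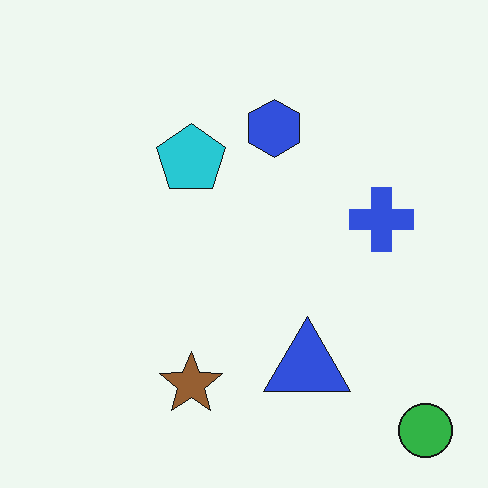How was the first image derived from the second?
The image was slightly softened.

Shape edges and outlines are uniformly softened across the whole image.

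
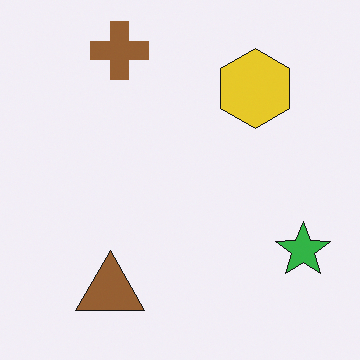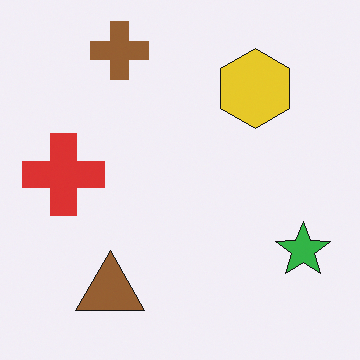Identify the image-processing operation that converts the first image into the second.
This is the original image overlaid with an additional red cross.

A red cross appears in the second image that is absent from the first.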